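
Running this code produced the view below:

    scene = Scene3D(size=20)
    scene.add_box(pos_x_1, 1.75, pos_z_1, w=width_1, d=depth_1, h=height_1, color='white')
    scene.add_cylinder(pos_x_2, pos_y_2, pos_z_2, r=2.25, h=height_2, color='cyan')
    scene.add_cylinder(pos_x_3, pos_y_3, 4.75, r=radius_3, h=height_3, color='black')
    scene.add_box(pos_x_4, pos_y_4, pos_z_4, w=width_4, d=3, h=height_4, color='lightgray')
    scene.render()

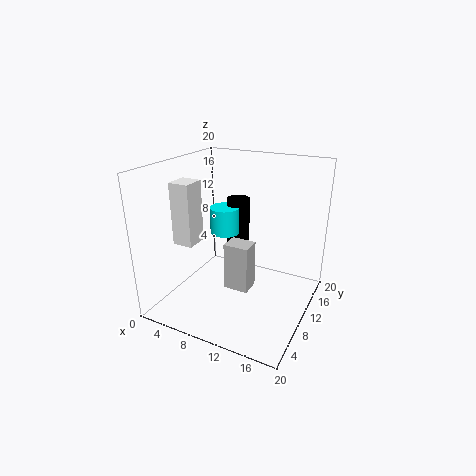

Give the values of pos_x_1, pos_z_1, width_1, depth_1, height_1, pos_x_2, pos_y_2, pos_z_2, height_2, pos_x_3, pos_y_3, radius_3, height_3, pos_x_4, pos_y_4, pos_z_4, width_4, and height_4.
pos_x_1 = 5.5; pos_z_1 = 11.75; width_1 = 2.5; depth_1 = 2.75; height_1 = 7.5; pos_x_2 = 6; pos_y_2 = 13.5; pos_z_2 = 8.75; height_2 = 4; pos_x_3 = 7.25; pos_y_3 = 15.5; radius_3 = 1.75; height_3 = 9; pos_x_4 = 7.5; pos_y_4 = 10.25; pos_z_4 = 1; width_4 = 3.75; height_4 = 7.25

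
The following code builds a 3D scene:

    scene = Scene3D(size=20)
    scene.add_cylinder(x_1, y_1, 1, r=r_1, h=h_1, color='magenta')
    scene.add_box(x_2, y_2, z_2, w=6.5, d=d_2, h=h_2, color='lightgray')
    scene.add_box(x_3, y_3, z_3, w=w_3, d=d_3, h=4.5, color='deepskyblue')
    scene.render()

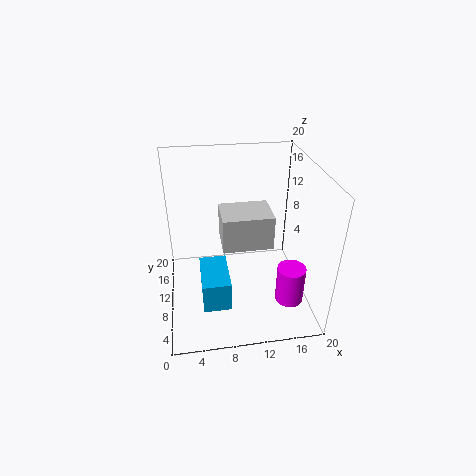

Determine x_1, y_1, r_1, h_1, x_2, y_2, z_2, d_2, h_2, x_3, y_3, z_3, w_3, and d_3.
x_1 = 17
y_1 = 6.5
r_1 = 2
h_1 = 5.5
x_2 = 7.5
y_2 = 6
z_2 = 10.5
d_2 = 5
h_2 = 4.5
x_3 = 4.5
y_3 = 6
z_3 = 0.5
w_3 = 4
d_3 = 7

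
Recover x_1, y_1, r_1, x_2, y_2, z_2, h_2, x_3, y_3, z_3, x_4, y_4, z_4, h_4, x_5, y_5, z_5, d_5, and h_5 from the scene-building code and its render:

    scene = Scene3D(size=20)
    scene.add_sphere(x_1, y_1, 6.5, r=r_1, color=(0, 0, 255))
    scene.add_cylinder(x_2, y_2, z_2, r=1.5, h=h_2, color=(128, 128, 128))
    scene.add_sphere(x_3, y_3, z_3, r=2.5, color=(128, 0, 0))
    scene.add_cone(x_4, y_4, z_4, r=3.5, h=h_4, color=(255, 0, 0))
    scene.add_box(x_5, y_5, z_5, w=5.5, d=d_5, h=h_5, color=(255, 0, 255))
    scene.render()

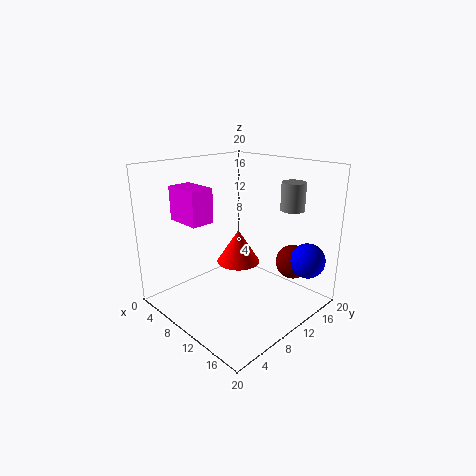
x_1 = 17
y_1 = 17
r_1 = 2.5
x_2 = 17
y_2 = 12.5
z_2 = 15
h_2 = 3.5
x_3 = 14.5
y_3 = 17
z_3 = 5.5
x_4 = 5
y_4 = 15
z_4 = 3
h_4 = 5.5
x_5 = 0.5
y_5 = 5.5
z_5 = 11.5
d_5 = 3.5
h_5 = 5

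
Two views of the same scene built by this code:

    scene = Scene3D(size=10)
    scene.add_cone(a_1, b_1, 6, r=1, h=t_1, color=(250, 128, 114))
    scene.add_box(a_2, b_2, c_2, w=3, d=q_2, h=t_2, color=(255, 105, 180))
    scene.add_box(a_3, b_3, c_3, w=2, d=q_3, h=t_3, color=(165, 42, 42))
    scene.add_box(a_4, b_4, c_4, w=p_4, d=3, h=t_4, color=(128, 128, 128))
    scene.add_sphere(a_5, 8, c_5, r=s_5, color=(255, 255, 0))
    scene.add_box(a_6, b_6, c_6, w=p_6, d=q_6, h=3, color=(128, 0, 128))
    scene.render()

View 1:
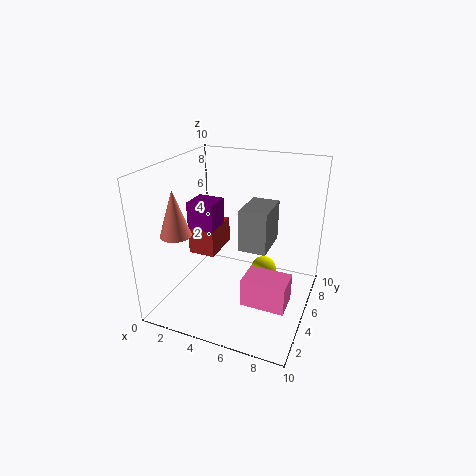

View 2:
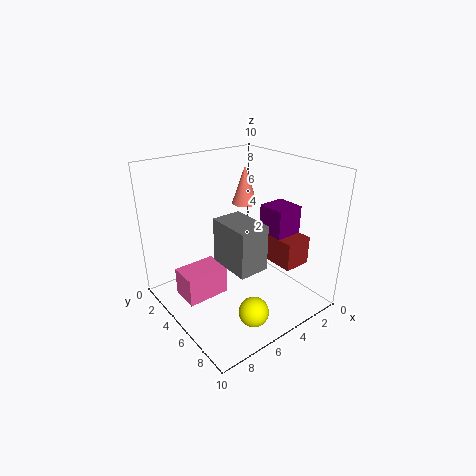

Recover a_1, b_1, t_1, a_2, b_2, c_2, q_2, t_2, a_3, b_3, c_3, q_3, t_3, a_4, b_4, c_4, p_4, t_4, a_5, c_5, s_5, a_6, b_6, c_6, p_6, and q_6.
a_1 = 2
b_1 = 2
t_1 = 3
a_2 = 6
b_2 = 3
c_2 = 1
q_2 = 2
t_2 = 2
a_3 = 1
b_3 = 5
c_3 = 3
q_3 = 3
t_3 = 2
a_4 = 5
b_4 = 5
c_4 = 4
p_4 = 2
t_4 = 3
a_5 = 6
c_5 = 1
s_5 = 1
a_6 = 1
b_6 = 5
c_6 = 4
p_6 = 2
q_6 = 2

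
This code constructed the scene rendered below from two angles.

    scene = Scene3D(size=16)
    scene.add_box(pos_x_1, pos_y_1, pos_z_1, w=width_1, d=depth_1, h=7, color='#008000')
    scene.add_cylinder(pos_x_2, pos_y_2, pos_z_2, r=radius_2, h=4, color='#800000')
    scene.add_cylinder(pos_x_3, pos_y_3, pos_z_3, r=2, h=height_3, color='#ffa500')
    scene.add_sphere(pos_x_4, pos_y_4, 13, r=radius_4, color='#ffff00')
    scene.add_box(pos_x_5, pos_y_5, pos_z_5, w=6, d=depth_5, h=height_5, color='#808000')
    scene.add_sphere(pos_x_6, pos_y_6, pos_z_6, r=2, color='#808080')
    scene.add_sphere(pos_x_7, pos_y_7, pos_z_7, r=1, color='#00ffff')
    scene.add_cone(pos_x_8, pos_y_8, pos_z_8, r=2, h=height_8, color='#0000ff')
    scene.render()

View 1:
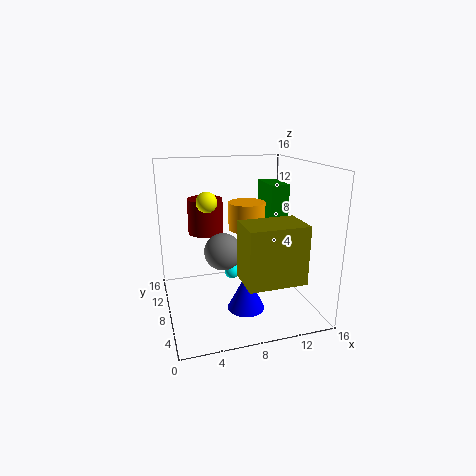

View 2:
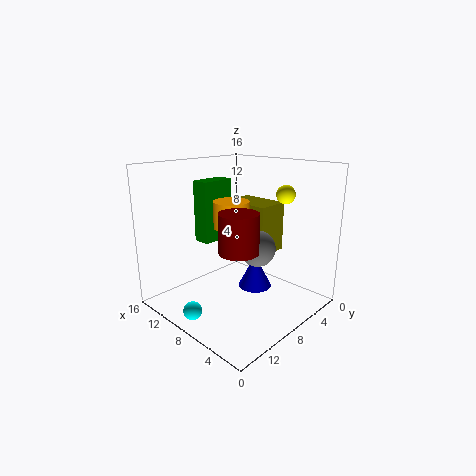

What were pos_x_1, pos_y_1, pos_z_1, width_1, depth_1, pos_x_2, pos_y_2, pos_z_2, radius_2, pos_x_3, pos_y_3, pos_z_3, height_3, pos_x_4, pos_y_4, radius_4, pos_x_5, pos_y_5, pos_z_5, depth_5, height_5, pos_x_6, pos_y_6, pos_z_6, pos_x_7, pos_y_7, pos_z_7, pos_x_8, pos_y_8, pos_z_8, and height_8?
pos_x_1 = 11; pos_y_1 = 6; pos_z_1 = 7; width_1 = 2; depth_1 = 4; pos_x_2 = 5; pos_y_2 = 11; pos_z_2 = 8; radius_2 = 2; pos_x_3 = 9; pos_y_3 = 8; pos_z_3 = 9; height_3 = 3; pos_x_4 = 4; pos_y_4 = 5; radius_4 = 1; pos_x_5 = 7; pos_y_5 = 1; pos_z_5 = 5; depth_5 = 4; height_5 = 6; pos_x_6 = 6; pos_y_6 = 7; pos_z_6 = 7; pos_x_7 = 9; pos_y_7 = 14; pos_z_7 = 1; pos_x_8 = 8; pos_y_8 = 5; pos_z_8 = 1; height_8 = 4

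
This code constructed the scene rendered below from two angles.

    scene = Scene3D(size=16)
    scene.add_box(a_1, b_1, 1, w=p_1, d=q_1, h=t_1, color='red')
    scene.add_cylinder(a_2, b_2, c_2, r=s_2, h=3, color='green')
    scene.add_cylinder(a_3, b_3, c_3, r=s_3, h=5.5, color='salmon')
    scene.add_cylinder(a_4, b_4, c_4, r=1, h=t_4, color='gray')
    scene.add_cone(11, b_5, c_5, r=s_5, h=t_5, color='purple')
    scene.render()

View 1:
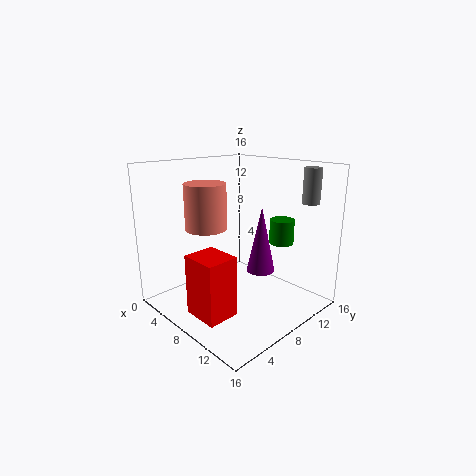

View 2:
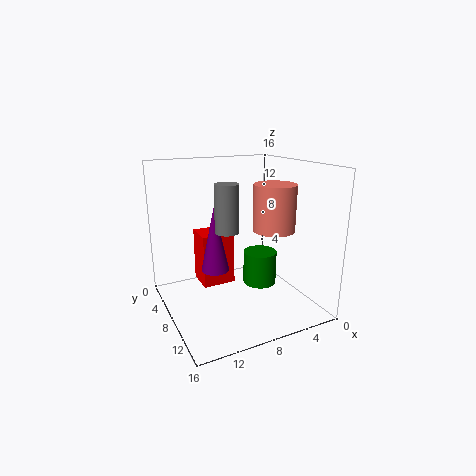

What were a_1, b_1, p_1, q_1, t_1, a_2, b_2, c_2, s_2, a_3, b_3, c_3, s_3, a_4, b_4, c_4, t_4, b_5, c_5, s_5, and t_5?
a_1 = 7
b_1 = 1.5
p_1 = 4
q_1 = 3.5
t_1 = 6.5
a_2 = 9
b_2 = 14.5
c_2 = 6
s_2 = 1.5
a_3 = 3
b_3 = 7.5
c_3 = 8
s_3 = 2.5
a_4 = 12.5
b_4 = 15
c_4 = 11.5
t_4 = 4
b_5 = 8.5
c_5 = 5
s_5 = 1.5
t_5 = 7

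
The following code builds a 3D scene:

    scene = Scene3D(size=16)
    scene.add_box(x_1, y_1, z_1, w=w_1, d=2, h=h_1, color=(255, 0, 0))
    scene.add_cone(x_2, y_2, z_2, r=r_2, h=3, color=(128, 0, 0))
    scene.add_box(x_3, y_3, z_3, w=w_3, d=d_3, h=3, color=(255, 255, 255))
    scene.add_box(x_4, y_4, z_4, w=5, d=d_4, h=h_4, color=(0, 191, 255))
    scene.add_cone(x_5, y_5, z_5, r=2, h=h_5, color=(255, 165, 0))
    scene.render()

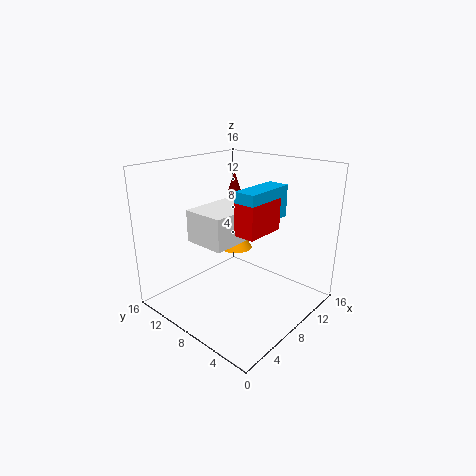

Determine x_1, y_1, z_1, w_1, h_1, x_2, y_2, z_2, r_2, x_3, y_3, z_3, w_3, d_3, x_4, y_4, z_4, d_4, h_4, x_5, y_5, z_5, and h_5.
x_1 = 3, y_1 = 2, z_1 = 11, w_1 = 4, h_1 = 3, x_2 = 13, y_2 = 13, z_2 = 11, r_2 = 1, x_3 = 1, y_3 = 4, z_3 = 10, w_3 = 5, d_3 = 4, x_4 = 3, y_4 = 2, z_4 = 12, d_4 = 2, h_4 = 3, x_5 = 11, y_5 = 11, z_5 = 5, h_5 = 3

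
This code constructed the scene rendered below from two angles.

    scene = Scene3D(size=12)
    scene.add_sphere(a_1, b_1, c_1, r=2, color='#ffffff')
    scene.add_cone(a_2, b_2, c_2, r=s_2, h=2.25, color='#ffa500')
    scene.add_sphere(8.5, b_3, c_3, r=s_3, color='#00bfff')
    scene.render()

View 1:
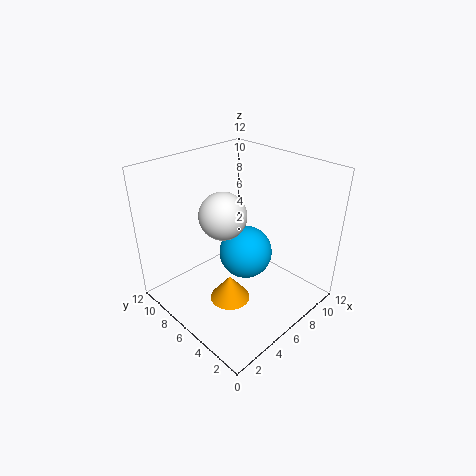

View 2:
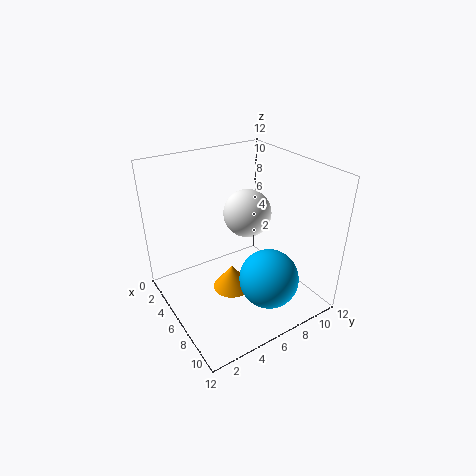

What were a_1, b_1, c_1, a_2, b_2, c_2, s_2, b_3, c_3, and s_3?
a_1 = 5.5, b_1 = 7.25, c_1 = 7.75, a_2 = 5, b_2 = 6, c_2 = 0.25, s_2 = 1.75, b_3 = 7.5, c_3 = 2.75, s_3 = 2.5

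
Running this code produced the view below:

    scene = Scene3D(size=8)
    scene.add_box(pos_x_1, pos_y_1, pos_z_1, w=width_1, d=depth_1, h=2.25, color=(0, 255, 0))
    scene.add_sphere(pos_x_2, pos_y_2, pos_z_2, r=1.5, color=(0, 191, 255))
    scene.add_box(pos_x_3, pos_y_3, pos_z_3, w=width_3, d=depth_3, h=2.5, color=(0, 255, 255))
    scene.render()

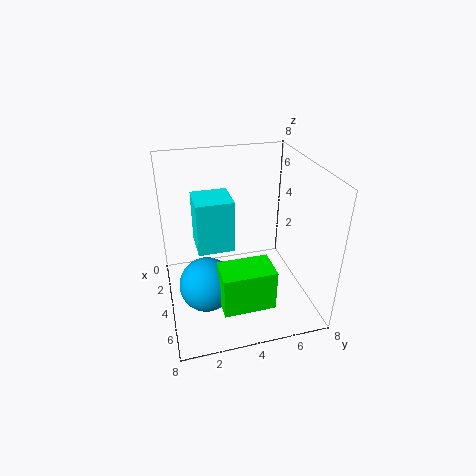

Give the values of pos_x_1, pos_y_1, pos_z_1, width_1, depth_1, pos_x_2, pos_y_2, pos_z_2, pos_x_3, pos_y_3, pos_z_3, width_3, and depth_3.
pos_x_1 = 5.25
pos_y_1 = 2.5
pos_z_1 = 1.25
width_1 = 1.75
depth_1 = 2.75
pos_x_2 = 4.75
pos_y_2 = 2
pos_z_2 = 1.75
pos_x_3 = 4.5
pos_y_3 = 1.5
pos_z_3 = 4.75
width_3 = 1.75
depth_3 = 1.75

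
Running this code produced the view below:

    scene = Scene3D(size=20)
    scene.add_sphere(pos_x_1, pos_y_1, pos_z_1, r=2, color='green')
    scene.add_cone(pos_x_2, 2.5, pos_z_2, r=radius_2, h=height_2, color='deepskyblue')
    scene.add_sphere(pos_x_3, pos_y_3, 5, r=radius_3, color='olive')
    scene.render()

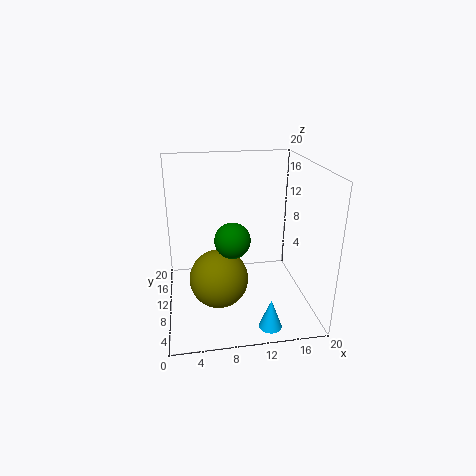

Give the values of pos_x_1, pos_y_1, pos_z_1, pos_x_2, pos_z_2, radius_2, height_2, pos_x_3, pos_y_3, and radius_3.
pos_x_1 = 8
pos_y_1 = 2
pos_z_1 = 13.5
pos_x_2 = 13
pos_z_2 = 0.5
radius_2 = 1.5
height_2 = 4
pos_x_3 = 7
pos_y_3 = 8
radius_3 = 4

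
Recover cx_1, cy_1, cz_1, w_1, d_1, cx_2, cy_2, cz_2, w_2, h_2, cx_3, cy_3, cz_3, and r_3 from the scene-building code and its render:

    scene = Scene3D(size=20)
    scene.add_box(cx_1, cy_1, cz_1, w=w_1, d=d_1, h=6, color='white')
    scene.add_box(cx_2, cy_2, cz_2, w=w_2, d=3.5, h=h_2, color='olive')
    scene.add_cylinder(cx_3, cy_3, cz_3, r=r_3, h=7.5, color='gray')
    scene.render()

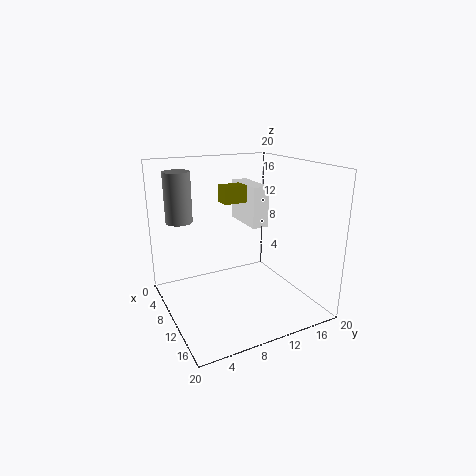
cx_1 = 2
cy_1 = 13
cz_1 = 10.5
w_1 = 7
d_1 = 2.5
cx_2 = 4.5
cy_2 = 9.5
cz_2 = 14
w_2 = 2.5
h_2 = 2.5
cx_3 = 2.5
cy_3 = 4
cz_3 = 11
r_3 = 2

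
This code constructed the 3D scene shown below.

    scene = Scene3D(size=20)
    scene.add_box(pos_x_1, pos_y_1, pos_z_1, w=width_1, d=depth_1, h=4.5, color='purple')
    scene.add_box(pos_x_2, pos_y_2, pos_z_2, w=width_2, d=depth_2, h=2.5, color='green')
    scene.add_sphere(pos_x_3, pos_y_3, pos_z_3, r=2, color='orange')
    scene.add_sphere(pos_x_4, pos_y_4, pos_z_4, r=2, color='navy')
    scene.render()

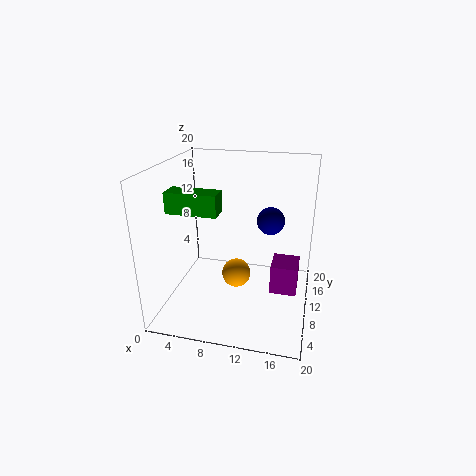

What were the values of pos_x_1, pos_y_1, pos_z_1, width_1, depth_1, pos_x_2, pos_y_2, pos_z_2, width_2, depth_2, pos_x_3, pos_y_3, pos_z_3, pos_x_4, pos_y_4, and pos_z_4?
pos_x_1 = 14.5
pos_y_1 = 11.5
pos_z_1 = 0.5
width_1 = 4
depth_1 = 4.5
pos_x_2 = 3.5
pos_y_2 = 2
pos_z_2 = 16
width_2 = 6
depth_2 = 2.5
pos_x_3 = 10
pos_y_3 = 9
pos_z_3 = 5
pos_x_4 = 14
pos_y_4 = 13.5
pos_z_4 = 11.5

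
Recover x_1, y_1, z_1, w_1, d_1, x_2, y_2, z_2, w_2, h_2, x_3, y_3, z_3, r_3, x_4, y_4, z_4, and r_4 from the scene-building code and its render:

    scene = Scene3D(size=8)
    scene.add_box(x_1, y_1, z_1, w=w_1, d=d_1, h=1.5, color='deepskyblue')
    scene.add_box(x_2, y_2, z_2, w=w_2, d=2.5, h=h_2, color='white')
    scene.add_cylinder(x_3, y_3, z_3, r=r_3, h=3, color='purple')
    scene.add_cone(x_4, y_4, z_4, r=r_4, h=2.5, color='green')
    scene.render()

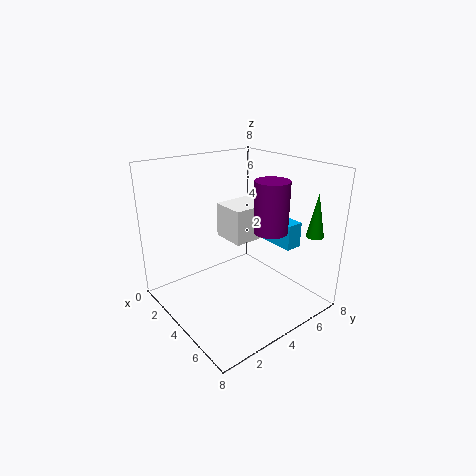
x_1 = 3; y_1 = 6.5; z_1 = 3; w_1 = 2.5; d_1 = 1; x_2 = 2; y_2 = 4; z_2 = 3.5; w_2 = 2; h_2 = 2; x_3 = 4.5; y_3 = 6; z_3 = 4; r_3 = 1; x_4 = 6.5; y_4 = 7.5; z_4 = 4; r_4 = 0.5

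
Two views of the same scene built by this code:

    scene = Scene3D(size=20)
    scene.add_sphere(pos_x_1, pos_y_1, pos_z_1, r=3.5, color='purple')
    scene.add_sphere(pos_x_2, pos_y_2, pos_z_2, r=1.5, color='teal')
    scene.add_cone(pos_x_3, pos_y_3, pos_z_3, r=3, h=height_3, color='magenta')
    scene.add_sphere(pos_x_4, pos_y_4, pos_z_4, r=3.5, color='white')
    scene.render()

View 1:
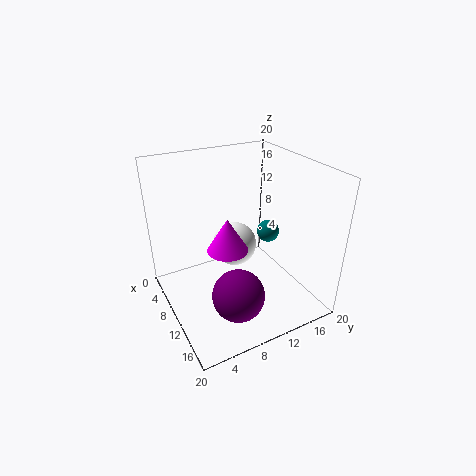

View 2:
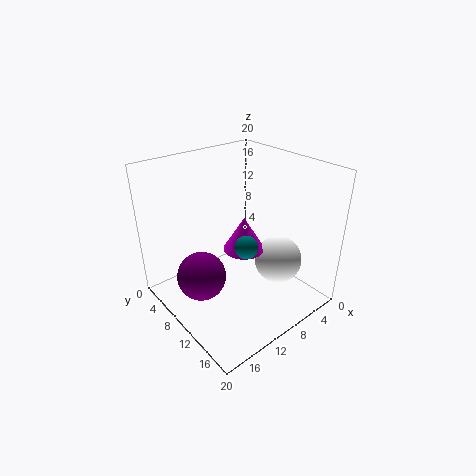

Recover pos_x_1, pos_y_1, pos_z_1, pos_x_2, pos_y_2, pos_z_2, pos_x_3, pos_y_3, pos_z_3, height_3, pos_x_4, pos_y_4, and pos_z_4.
pos_x_1 = 14.75
pos_y_1 = 7.5
pos_z_1 = 4.25
pos_x_2 = 11.75
pos_y_2 = 13.75
pos_z_2 = 11
pos_x_3 = 8.25
pos_y_3 = 9.25
pos_z_3 = 7.25
height_3 = 5
pos_x_4 = 4.25
pos_y_4 = 12.5
pos_z_4 = 5.25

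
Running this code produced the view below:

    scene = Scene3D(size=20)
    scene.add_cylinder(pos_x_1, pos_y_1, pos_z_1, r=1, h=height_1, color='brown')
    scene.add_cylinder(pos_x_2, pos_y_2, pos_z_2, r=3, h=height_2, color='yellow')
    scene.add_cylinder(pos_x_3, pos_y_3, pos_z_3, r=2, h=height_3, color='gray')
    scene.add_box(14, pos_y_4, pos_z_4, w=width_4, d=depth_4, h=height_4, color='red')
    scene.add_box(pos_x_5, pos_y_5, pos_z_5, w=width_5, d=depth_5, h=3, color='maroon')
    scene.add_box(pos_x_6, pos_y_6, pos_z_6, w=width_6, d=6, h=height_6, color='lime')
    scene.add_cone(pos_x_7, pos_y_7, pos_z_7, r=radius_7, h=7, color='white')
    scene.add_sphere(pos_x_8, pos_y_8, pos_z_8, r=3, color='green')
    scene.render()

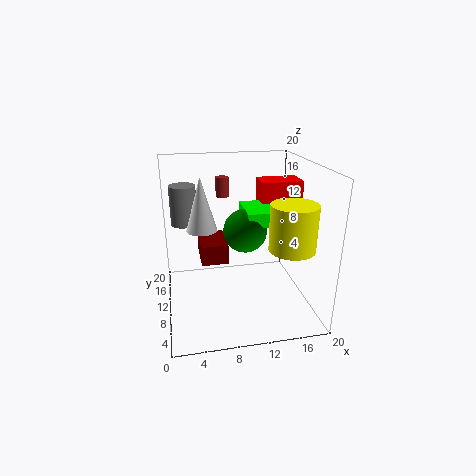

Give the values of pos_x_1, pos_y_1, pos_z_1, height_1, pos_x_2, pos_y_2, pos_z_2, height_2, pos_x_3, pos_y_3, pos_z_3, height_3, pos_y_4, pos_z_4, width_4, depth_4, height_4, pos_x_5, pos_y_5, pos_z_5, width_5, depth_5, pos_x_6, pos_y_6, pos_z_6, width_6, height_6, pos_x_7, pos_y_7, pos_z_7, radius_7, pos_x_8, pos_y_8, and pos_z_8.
pos_x_1 = 9
pos_y_1 = 17
pos_z_1 = 14
height_1 = 3
pos_x_2 = 16
pos_y_2 = 5
pos_z_2 = 10
height_2 = 6
pos_x_3 = 3
pos_y_3 = 17
pos_z_3 = 10
height_3 = 6
pos_y_4 = 12
pos_z_4 = 13
width_4 = 6
depth_4 = 4
height_4 = 4
pos_x_5 = 5
pos_y_5 = 12
pos_z_5 = 5
width_5 = 4
depth_5 = 6
pos_x_6 = 11
pos_y_6 = 8
pos_z_6 = 12
width_6 = 6
height_6 = 2
pos_x_7 = 5
pos_y_7 = 9
pos_z_7 = 12
radius_7 = 2
pos_x_8 = 11
pos_y_8 = 10
pos_z_8 = 11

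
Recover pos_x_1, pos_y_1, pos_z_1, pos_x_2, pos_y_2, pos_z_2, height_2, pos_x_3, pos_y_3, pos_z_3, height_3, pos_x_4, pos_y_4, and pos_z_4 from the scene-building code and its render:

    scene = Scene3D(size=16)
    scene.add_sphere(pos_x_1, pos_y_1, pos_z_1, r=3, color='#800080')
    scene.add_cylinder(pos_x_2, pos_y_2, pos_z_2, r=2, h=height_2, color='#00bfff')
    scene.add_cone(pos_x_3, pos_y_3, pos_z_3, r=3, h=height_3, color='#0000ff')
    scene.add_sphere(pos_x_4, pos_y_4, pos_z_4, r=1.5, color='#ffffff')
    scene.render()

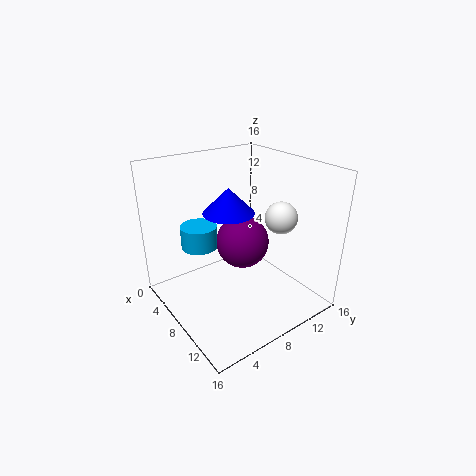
pos_x_1 = 7.5, pos_y_1 = 9, pos_z_1 = 7, pos_x_2 = 5.5, pos_y_2 = 4.5, pos_z_2 = 7, height_2 = 2.5, pos_x_3 = 5.5, pos_y_3 = 8.5, pos_z_3 = 10, height_3 = 3, pos_x_4 = 14, pos_y_4 = 8.5, pos_z_4 = 12.5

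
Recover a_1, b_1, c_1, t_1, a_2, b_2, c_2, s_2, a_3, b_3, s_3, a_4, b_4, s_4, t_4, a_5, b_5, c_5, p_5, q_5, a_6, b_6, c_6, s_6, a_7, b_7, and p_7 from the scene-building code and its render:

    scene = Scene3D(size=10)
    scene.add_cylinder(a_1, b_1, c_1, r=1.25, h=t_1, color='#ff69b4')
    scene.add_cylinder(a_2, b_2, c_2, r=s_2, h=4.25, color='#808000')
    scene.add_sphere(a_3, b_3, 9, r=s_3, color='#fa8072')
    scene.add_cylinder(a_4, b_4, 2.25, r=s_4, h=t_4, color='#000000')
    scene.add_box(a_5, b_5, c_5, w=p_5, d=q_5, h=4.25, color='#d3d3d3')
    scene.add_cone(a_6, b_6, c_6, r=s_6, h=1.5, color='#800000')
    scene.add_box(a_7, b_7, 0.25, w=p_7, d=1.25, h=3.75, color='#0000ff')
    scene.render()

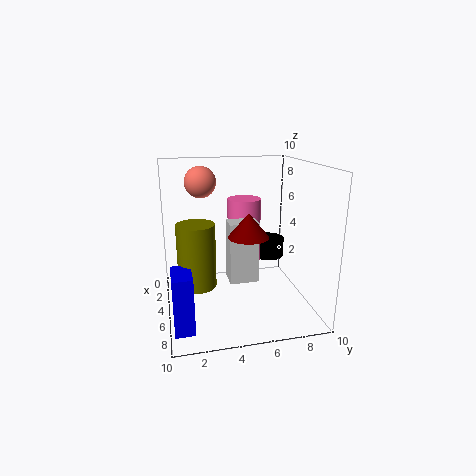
a_1 = 2.75; b_1 = 6; c_1 = 2.25; t_1 = 5; a_2 = 6; b_2 = 2; c_2 = 2.25; s_2 = 1.25; a_3 = 5.25; b_3 = 2.5; s_3 = 1; a_4 = 2; b_4 = 8.25; s_4 = 1.25; t_4 = 1.5; a_5 = 4.5; b_5 = 4.25; c_5 = 2; p_5 = 1.5; q_5 = 2; a_6 = 7.75; b_6 = 5; c_6 = 6; s_6 = 1.25; a_7 = 6.5; b_7 = 0.25; p_7 = 2.25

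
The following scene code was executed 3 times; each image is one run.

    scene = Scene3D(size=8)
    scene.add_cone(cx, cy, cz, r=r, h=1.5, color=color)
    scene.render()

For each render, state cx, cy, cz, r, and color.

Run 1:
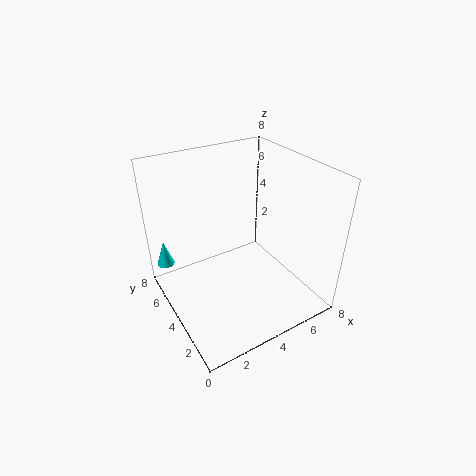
cx = 0.5, cy = 6.5, cz = 2, r = 0.5, color = 'cyan'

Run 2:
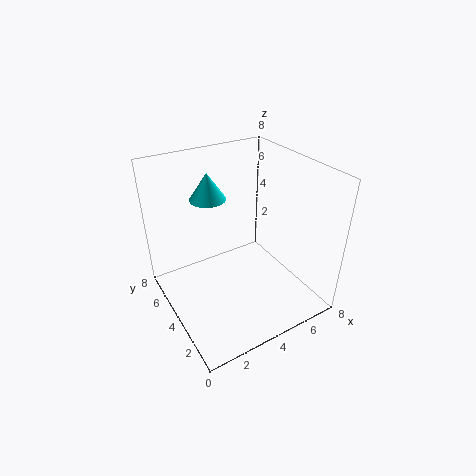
cx = 3, cy = 5.5, cz = 6, r = 1, color = 'cyan'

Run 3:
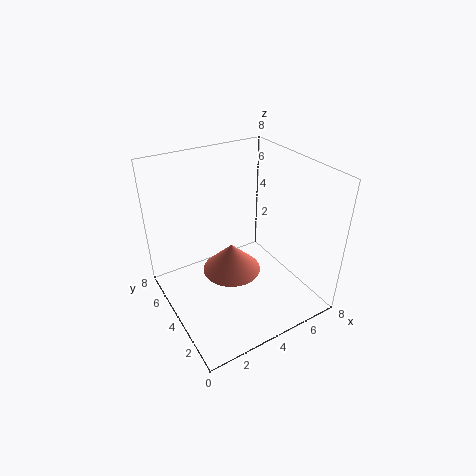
cx = 3, cy = 3, cz = 3, r = 1.5, color = 'salmon'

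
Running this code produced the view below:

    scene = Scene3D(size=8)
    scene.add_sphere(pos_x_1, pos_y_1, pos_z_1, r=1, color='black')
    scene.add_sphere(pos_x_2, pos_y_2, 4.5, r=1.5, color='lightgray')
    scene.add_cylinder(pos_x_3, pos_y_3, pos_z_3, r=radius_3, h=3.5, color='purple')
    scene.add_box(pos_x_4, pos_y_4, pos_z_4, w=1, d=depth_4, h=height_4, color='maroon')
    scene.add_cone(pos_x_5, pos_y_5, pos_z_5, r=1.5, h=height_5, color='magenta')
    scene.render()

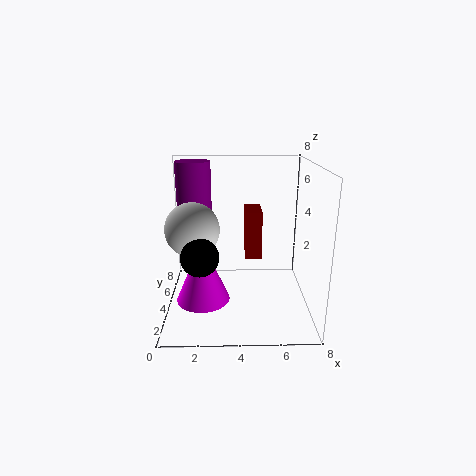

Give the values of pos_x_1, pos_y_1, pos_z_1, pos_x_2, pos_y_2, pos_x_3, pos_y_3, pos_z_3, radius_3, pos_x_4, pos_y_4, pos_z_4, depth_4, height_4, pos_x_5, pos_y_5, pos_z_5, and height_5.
pos_x_1 = 2; pos_y_1 = 2.5; pos_z_1 = 3.5; pos_x_2 = 1.5; pos_y_2 = 4; pos_x_3 = 1.5; pos_y_3 = 5.5; pos_z_3 = 4.5; radius_3 = 1; pos_x_4 = 4.5; pos_y_4 = 5.5; pos_z_4 = 2; depth_4 = 2; height_4 = 3; pos_x_5 = 2; pos_y_5 = 3.5; pos_z_5 = 0.5; height_5 = 3.5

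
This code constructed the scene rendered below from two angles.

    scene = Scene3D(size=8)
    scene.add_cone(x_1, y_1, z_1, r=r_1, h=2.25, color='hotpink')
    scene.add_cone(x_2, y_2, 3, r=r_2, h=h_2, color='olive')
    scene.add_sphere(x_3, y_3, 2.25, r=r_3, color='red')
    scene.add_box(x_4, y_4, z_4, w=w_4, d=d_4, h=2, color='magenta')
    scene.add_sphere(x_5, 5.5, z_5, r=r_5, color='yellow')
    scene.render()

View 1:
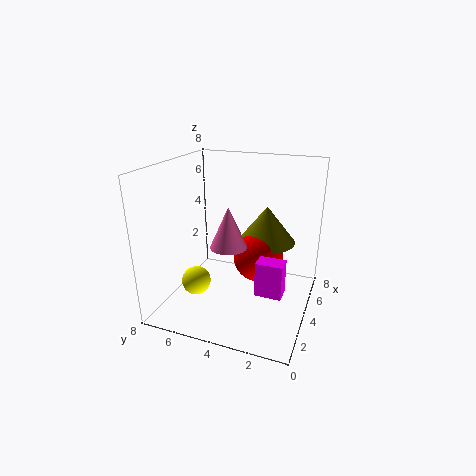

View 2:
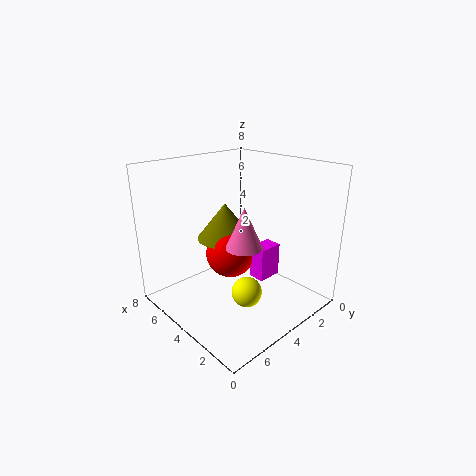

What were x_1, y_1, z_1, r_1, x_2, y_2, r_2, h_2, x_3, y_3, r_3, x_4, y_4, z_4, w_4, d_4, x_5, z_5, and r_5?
x_1 = 3.25, y_1 = 4.25, z_1 = 3.75, r_1 = 1, x_2 = 6.25, y_2 = 3, r_2 = 1.75, h_2 = 2.25, x_3 = 5.5, y_3 = 3.25, r_3 = 1.5, x_4 = 3.25, y_4 = 1.25, z_4 = 1, w_4 = 1, d_4 = 1.5, x_5 = 1.75, z_5 = 2.25, r_5 = 0.75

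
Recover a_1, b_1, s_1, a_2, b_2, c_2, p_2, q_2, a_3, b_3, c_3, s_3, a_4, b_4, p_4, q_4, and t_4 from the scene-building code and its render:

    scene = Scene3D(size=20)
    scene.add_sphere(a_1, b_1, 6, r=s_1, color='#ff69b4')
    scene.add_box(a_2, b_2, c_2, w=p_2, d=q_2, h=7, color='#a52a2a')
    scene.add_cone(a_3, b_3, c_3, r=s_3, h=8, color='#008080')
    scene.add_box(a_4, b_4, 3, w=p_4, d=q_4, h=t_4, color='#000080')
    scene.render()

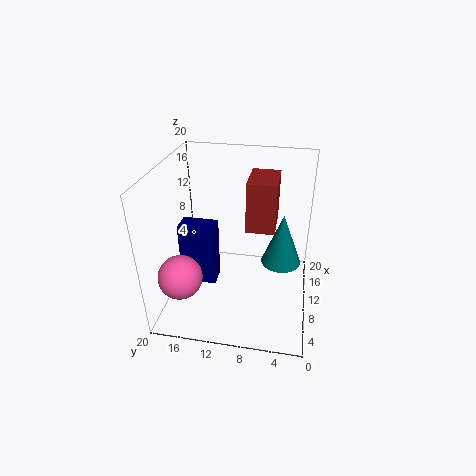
a_1 = 5, b_1 = 17, s_1 = 3, a_2 = 10, b_2 = 5, c_2 = 11, p_2 = 6, q_2 = 4, a_3 = 14, b_3 = 4, c_3 = 4, s_3 = 3, a_4 = 8, b_4 = 13, p_4 = 3, q_4 = 5, t_4 = 9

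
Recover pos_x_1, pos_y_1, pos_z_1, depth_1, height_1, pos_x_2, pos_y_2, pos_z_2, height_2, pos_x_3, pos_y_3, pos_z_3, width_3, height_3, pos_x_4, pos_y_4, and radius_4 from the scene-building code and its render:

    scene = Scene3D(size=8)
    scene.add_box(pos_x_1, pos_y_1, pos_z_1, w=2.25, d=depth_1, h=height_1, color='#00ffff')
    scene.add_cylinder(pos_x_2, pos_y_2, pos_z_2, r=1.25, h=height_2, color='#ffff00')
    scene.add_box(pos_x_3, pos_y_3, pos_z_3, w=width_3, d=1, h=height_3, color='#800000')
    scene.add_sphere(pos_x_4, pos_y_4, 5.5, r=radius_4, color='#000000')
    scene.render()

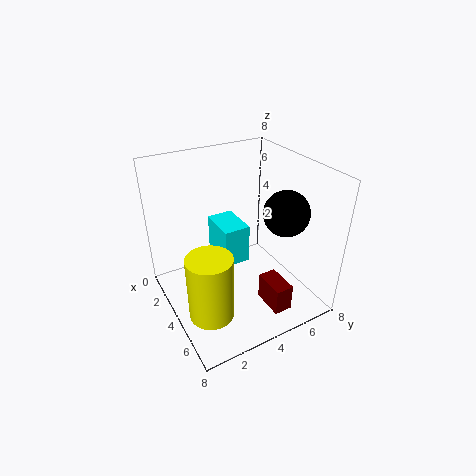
pos_x_1 = 1.75, pos_y_1 = 3.25, pos_z_1 = 2.25, depth_1 = 1.5, height_1 = 2.25, pos_x_2 = 5, pos_y_2 = 1.75, pos_z_2 = 0.25, height_2 = 3.75, pos_x_3 = 5.5, pos_y_3 = 4.5, pos_z_3 = 0.75, width_3 = 1.75, height_3 = 1.5, pos_x_4 = 5.25, pos_y_4 = 6.25, radius_4 = 1.25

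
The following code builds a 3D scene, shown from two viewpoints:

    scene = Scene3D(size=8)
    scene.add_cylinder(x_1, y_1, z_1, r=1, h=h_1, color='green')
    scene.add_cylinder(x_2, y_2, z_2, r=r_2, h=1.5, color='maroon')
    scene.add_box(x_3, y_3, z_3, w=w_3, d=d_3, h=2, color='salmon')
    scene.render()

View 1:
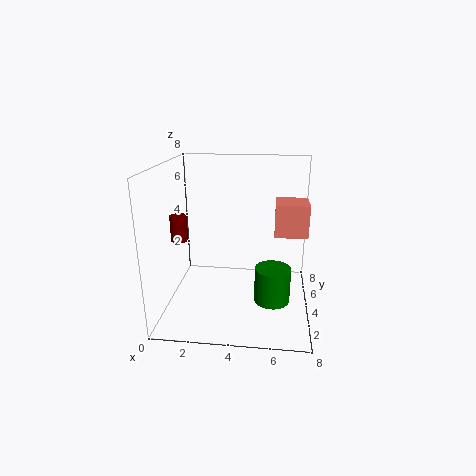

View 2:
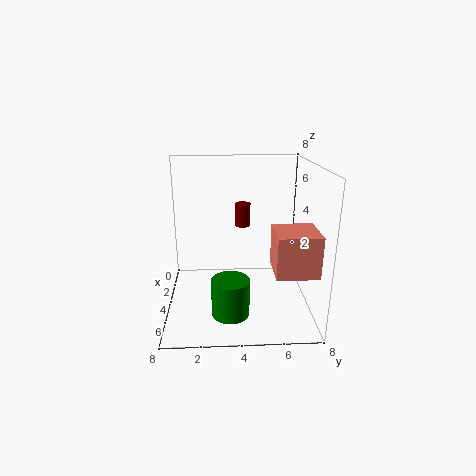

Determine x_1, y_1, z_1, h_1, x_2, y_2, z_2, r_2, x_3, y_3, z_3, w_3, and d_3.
x_1 = 6
y_1 = 3.5
z_1 = 0.5
h_1 = 2
x_2 = 0.5
y_2 = 4.5
z_2 = 3.5
r_2 = 0.5
x_3 = 6
y_3 = 5.5
z_3 = 3.5
w_3 = 2
d_3 = 2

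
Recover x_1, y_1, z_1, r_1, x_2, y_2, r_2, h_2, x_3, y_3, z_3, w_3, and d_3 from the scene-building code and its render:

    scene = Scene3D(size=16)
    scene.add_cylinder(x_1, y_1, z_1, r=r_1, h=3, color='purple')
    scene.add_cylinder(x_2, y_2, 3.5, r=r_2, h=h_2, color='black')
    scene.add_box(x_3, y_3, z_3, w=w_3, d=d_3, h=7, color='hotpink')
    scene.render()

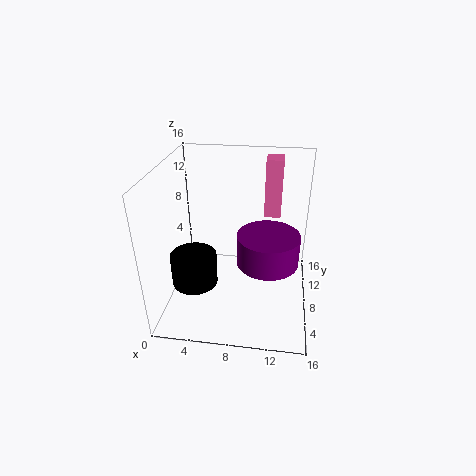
x_1 = 11.5
y_1 = 4
z_1 = 8
r_1 = 3
x_2 = 3.5
y_2 = 5.5
r_2 = 2.5
h_2 = 3.5
x_3 = 10.5
y_3 = 12.5
z_3 = 8.5
w_3 = 2
d_3 = 2.5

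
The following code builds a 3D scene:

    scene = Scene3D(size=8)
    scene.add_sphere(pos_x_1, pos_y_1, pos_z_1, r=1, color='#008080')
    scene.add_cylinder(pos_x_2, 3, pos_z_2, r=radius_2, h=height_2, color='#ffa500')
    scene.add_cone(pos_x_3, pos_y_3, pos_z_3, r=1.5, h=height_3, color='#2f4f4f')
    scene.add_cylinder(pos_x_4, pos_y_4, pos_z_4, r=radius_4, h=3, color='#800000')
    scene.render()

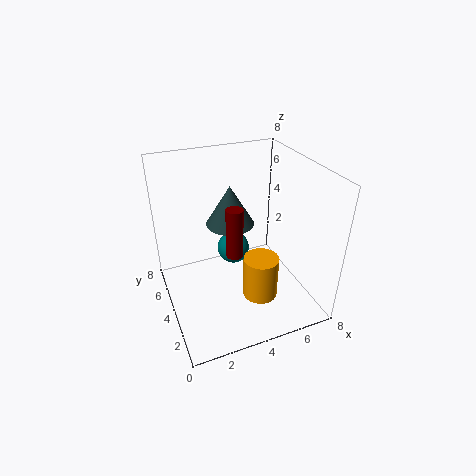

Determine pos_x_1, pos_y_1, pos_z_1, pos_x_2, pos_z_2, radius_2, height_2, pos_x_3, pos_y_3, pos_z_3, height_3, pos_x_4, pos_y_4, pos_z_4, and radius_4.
pos_x_1 = 4.5
pos_y_1 = 6
pos_z_1 = 2
pos_x_2 = 5
pos_z_2 = 0.5
radius_2 = 1
height_2 = 2.5
pos_x_3 = 4.5
pos_y_3 = 6.5
pos_z_3 = 3.5
height_3 = 2.5
pos_x_4 = 4
pos_y_4 = 4.5
pos_z_4 = 2.5
radius_4 = 0.5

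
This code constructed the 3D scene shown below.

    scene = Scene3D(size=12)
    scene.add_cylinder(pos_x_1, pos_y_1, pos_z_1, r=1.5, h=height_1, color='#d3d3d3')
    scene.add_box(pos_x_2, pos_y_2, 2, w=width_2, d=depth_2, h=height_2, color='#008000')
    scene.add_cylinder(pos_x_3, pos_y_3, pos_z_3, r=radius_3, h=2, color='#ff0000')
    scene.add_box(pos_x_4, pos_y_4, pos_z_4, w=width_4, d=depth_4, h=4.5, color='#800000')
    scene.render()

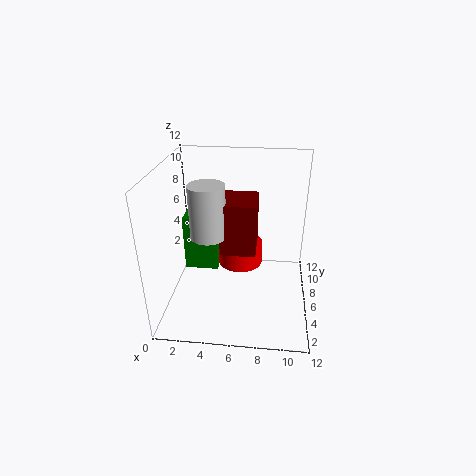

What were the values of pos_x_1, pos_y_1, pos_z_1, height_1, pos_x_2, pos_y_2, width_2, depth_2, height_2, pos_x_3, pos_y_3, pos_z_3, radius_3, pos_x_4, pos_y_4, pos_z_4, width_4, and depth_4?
pos_x_1 = 3.5; pos_y_1 = 6; pos_z_1 = 6; height_1 = 4.5; pos_x_2 = 1; pos_y_2 = 7; width_2 = 3; depth_2 = 2; height_2 = 5; pos_x_3 = 6; pos_y_3 = 8; pos_z_3 = 2.5; radius_3 = 2; pos_x_4 = 4.5; pos_y_4 = 5.5; pos_z_4 = 4.5; width_4 = 3; depth_4 = 3.5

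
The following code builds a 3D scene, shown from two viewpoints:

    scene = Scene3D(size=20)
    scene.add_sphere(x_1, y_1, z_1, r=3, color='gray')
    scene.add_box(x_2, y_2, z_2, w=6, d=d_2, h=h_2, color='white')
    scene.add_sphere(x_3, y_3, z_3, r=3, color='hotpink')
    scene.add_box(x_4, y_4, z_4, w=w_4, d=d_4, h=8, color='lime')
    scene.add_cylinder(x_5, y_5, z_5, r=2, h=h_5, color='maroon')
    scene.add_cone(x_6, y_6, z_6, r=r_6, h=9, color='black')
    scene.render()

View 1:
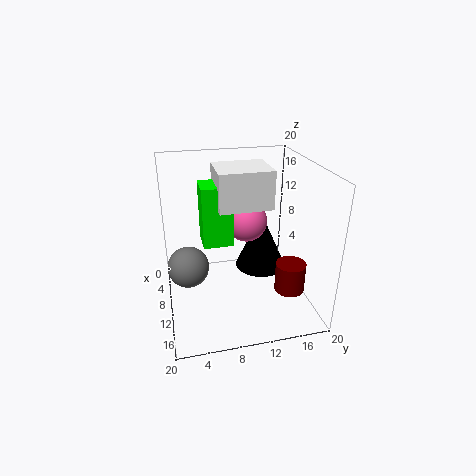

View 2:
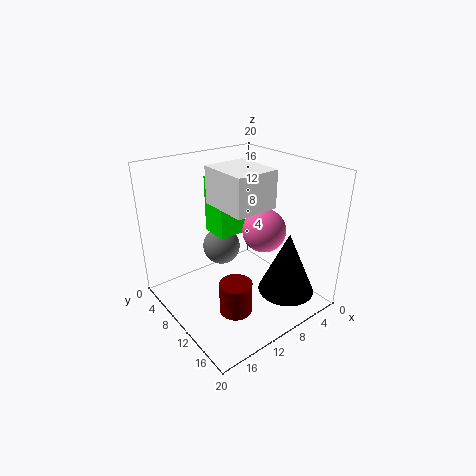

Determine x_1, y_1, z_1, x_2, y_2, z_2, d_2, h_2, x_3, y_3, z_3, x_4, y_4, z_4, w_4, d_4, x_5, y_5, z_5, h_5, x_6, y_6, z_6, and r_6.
x_1 = 8; y_1 = 3; z_1 = 5; x_2 = 7; y_2 = 7; z_2 = 15; d_2 = 7; h_2 = 5; x_3 = 7; y_3 = 12; z_3 = 11; x_4 = 8; y_4 = 5; z_4 = 10; w_4 = 4; d_4 = 4; x_5 = 15; y_5 = 16; z_5 = 4; h_5 = 4; x_6 = 5; y_6 = 15; z_6 = 2; r_6 = 4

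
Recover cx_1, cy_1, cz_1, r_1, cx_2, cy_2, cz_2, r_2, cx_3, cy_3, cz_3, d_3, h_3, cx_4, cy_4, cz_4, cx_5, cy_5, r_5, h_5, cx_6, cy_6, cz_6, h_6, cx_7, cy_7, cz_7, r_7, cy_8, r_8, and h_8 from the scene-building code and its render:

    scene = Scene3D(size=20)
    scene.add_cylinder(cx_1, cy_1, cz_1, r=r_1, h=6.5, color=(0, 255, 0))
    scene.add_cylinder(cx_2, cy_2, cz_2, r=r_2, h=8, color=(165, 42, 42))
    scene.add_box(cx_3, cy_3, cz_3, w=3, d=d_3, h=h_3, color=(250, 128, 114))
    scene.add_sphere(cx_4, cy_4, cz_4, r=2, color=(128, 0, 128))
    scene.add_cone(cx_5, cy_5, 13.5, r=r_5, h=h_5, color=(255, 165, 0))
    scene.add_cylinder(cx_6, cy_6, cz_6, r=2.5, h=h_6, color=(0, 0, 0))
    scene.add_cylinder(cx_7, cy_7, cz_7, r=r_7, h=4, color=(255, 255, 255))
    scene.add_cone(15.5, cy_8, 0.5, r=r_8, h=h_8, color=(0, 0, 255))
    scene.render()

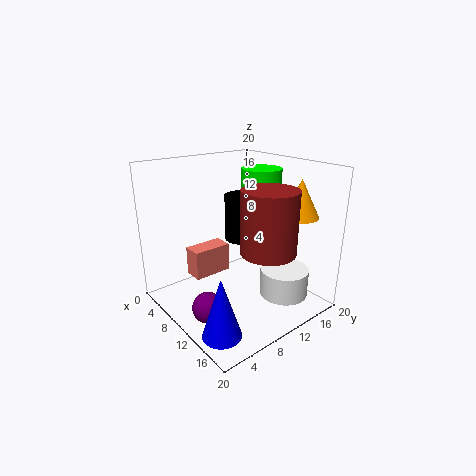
cx_1 = 7.5
cy_1 = 16.5
cz_1 = 12
r_1 = 3
cx_2 = 16
cy_2 = 10
cz_2 = 10
r_2 = 3.5
cx_3 = 1.5
cy_3 = 6.5
cz_3 = 2
d_3 = 6
h_3 = 4.5
cx_4 = 12.5
cy_4 = 3
cz_4 = 3
cx_5 = 16
cy_5 = 15.5
r_5 = 2.5
h_5 = 5
cx_6 = 8.5
cy_6 = 12
cz_6 = 9
h_6 = 6.5
cx_7 = 14
cy_7 = 15.5
cz_7 = 1
r_7 = 3.5
cy_8 = 3
r_8 = 2.5
h_8 = 8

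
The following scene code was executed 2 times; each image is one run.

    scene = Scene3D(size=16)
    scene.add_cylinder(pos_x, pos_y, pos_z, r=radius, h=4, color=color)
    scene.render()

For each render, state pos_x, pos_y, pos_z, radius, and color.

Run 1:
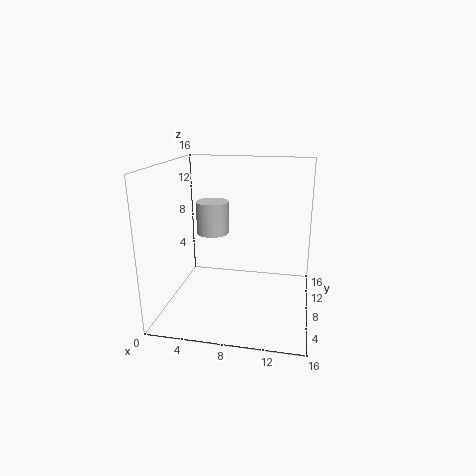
pos_x = 4
pos_y = 12
pos_z = 7
radius = 2
color = 'lightgray'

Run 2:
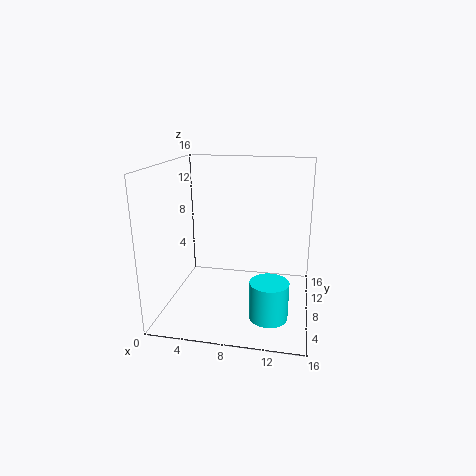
pos_x = 12
pos_y = 4
pos_z = 1
radius = 2
color = 'cyan'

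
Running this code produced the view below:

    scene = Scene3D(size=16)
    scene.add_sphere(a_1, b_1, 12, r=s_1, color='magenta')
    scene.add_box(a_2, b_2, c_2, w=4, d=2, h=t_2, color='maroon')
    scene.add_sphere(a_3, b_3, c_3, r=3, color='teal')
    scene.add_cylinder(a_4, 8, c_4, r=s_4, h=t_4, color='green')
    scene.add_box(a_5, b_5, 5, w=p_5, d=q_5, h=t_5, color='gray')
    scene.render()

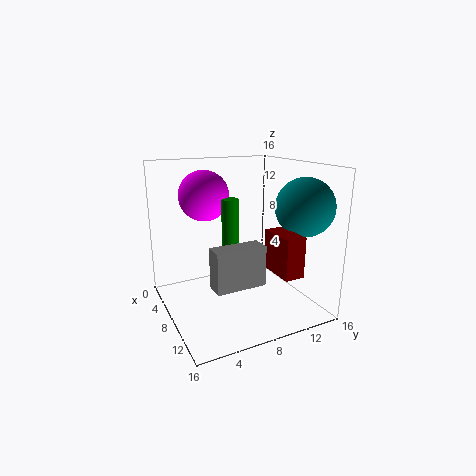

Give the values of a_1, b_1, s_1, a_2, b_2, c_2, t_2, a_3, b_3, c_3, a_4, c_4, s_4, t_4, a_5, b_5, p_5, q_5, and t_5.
a_1 = 3, b_1 = 6, s_1 = 3, a_2 = 12, b_2 = 9, c_2 = 6, t_2 = 4, a_3 = 13, b_3 = 13, c_3 = 12, a_4 = 6, c_4 = 5, s_4 = 1, t_4 = 7, a_5 = 12, b_5 = 3, p_5 = 2, q_5 = 5, t_5 = 4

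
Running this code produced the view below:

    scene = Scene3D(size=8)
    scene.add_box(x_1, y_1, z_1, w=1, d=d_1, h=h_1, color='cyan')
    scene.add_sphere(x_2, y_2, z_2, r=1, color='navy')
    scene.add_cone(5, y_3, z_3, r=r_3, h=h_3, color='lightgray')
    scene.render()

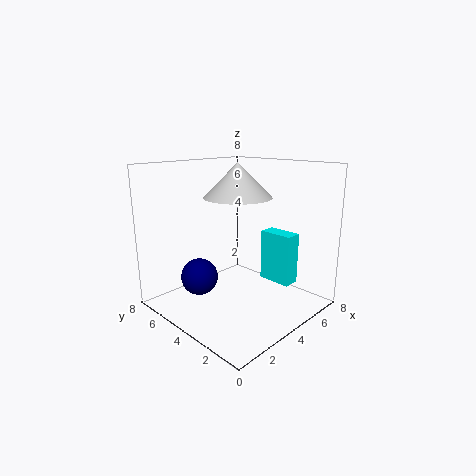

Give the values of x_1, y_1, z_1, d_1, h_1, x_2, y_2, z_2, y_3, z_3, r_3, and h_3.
x_1 = 6
y_1 = 2
z_1 = 1
d_1 = 2
h_1 = 3
x_2 = 2
y_2 = 5
z_2 = 2
y_3 = 5
z_3 = 6
r_3 = 2
h_3 = 2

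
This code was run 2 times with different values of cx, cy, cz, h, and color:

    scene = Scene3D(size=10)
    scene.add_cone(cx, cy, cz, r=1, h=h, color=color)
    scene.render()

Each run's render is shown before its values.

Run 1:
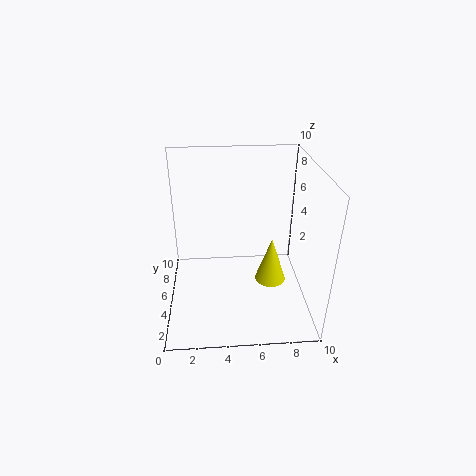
cx = 7; cy = 3; cz = 3; h = 3; color = 'yellow'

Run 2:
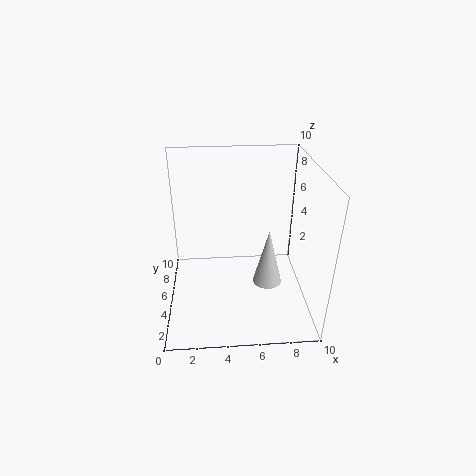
cx = 7; cy = 4; cz = 2; h = 4; color = 'white'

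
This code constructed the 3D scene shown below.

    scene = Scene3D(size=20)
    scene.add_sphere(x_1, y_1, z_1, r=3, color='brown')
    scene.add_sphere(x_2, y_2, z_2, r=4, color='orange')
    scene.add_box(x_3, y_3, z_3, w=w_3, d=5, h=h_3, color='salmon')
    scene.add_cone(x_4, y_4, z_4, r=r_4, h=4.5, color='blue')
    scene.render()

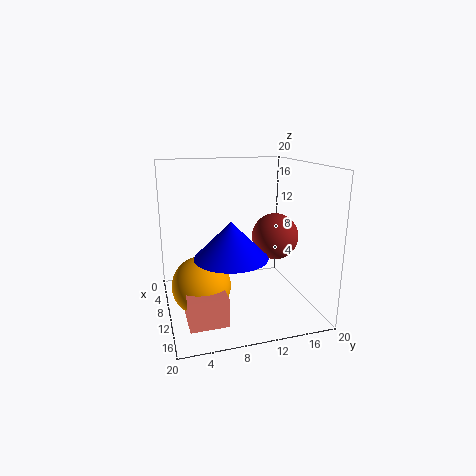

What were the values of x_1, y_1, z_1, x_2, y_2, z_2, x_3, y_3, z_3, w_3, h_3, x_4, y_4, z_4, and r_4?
x_1 = 13.5, y_1 = 14, z_1 = 11, x_2 = 11, y_2 = 4.5, z_2 = 4, x_3 = 11.5, y_3 = 2, z_3 = 0.5, w_3 = 5, h_3 = 4, x_4 = 15.5, y_4 = 7.5, z_4 = 9.5, r_4 = 4.5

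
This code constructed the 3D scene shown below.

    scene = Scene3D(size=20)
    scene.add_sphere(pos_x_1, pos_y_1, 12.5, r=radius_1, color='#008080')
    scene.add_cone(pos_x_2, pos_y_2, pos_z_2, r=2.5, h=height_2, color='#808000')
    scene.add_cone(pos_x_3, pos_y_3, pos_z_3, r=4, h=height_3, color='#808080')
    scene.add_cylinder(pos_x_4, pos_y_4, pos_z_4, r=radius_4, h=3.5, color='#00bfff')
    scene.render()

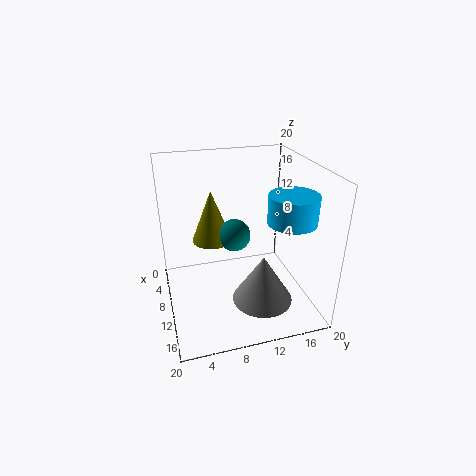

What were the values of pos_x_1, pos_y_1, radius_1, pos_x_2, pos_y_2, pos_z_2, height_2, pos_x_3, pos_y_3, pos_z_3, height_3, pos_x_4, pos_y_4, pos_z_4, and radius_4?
pos_x_1 = 13.5, pos_y_1 = 8.5, radius_1 = 2, pos_x_2 = 12, pos_y_2 = 6, pos_z_2 = 11.5, height_2 = 6.5, pos_x_3 = 15, pos_y_3 = 12, pos_z_3 = 3, height_3 = 6.5, pos_x_4 = 16, pos_y_4 = 15, pos_z_4 = 14.5, radius_4 = 3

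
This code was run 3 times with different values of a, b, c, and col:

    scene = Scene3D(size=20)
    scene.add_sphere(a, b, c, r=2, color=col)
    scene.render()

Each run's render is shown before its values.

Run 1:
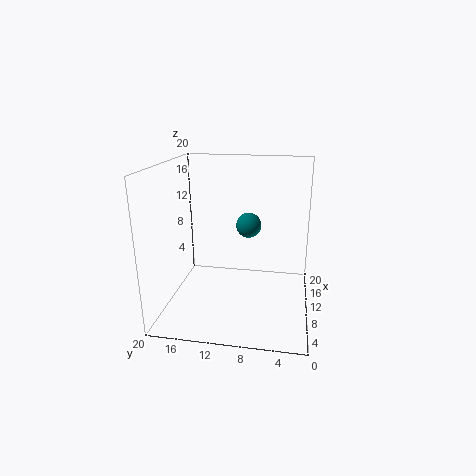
a = 17
b = 9.5
c = 9.5
col = 'teal'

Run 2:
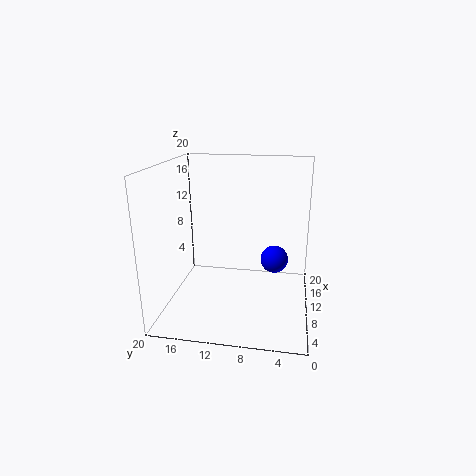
a = 12.5
b = 5
c = 6
col = 'blue'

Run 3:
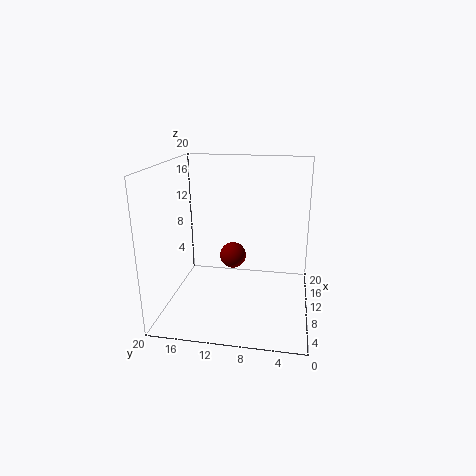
a = 14
b = 11.5
c = 5.5
col = 'maroon'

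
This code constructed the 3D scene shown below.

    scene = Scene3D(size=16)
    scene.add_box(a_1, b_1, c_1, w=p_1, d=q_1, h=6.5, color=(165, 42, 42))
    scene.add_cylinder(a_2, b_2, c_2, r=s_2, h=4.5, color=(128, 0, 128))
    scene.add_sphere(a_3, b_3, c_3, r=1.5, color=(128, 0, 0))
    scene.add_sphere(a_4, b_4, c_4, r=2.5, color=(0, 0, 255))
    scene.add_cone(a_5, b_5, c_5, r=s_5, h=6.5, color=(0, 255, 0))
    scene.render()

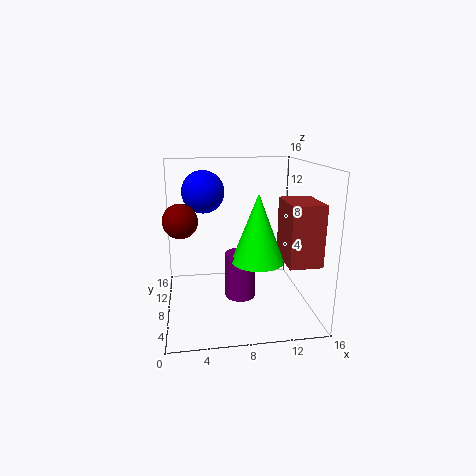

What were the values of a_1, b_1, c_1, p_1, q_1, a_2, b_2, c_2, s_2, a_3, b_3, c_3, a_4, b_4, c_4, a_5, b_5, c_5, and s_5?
a_1 = 12.5
b_1 = 3
c_1 = 6
p_1 = 3.5
q_1 = 5
a_2 = 7.5
b_2 = 3.5
c_2 = 3.5
s_2 = 1.5
a_3 = 2
b_3 = 1.5
c_3 = 12
a_4 = 4.5
b_4 = 12
c_4 = 12.5
a_5 = 9
b_5 = 2.5
c_5 = 7.5
s_5 = 2.5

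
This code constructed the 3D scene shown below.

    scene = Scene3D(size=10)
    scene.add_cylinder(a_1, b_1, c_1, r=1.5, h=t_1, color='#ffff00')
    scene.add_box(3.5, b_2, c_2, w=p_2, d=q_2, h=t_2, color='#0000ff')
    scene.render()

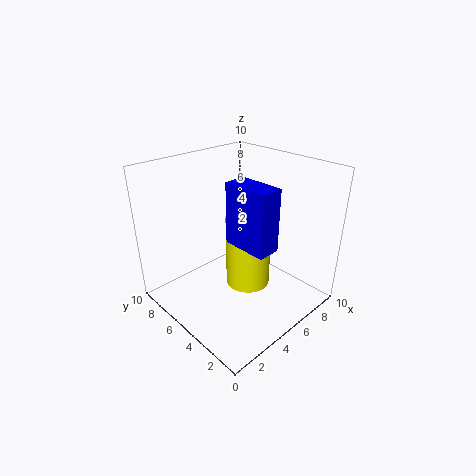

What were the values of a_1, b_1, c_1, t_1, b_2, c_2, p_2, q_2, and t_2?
a_1 = 5; b_1 = 4; c_1 = 2; t_1 = 5; b_2 = 1.5; c_2 = 5.5; p_2 = 1.5; q_2 = 3; t_2 = 4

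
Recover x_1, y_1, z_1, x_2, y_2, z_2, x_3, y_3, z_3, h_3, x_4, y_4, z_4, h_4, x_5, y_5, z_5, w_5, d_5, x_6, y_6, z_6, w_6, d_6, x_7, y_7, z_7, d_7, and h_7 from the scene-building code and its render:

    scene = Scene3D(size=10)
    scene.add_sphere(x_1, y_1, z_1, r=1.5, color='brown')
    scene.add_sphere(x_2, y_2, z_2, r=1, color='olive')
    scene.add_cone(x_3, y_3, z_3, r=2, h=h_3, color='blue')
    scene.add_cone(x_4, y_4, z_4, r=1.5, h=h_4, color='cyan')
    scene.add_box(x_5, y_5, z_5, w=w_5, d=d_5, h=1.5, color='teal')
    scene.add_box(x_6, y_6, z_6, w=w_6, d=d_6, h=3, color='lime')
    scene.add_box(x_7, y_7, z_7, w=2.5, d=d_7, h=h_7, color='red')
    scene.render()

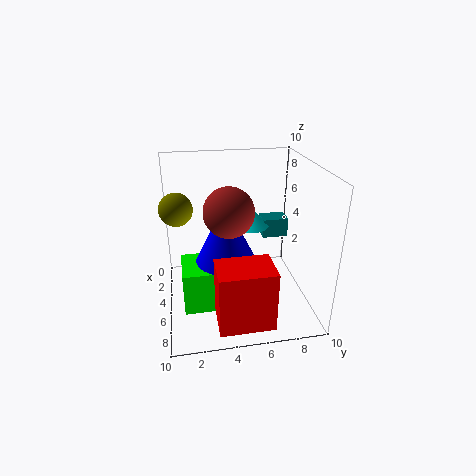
x_1 = 7.5
y_1 = 4
z_1 = 8
x_2 = 6.5
y_2 = 1
z_2 = 8
x_3 = 6
y_3 = 4
z_3 = 4
h_3 = 4
x_4 = 2
y_4 = 6.5
z_4 = 4.5
h_4 = 1.5
x_5 = 1
y_5 = 7.5
z_5 = 3.5
w_5 = 1.5
d_5 = 2
x_6 = 4
y_6 = 1
z_6 = 0.5
w_6 = 3
d_6 = 3.5
x_7 = 7.5
y_7 = 3
z_7 = 1
d_7 = 3.5
h_7 = 4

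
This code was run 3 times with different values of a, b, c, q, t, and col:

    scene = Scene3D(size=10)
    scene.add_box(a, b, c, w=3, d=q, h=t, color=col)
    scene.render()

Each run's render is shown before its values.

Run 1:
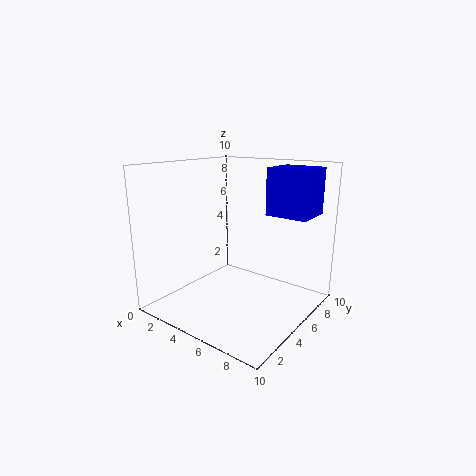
a = 6.25; b = 6.5; c = 6.5; q = 2.75; t = 3.25; col = 'blue'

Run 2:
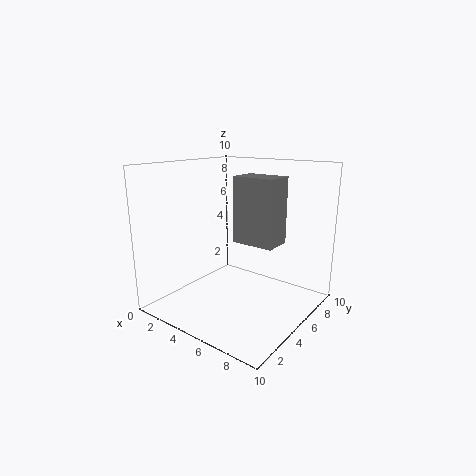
a = 4.75; b = 4.75; c = 4.75; q = 2; t = 4.5; col = 'gray'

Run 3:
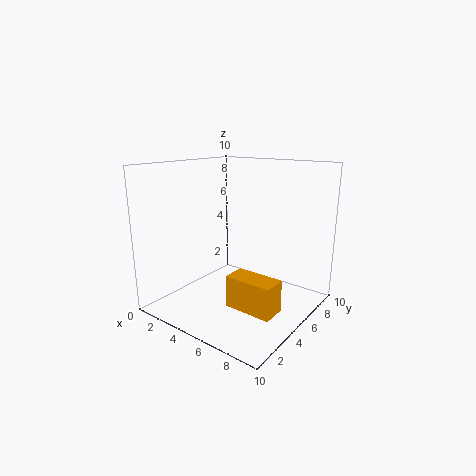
a = 6.5; b = 1.75; c = 1.75; q = 1.5; t = 2; col = 'orange'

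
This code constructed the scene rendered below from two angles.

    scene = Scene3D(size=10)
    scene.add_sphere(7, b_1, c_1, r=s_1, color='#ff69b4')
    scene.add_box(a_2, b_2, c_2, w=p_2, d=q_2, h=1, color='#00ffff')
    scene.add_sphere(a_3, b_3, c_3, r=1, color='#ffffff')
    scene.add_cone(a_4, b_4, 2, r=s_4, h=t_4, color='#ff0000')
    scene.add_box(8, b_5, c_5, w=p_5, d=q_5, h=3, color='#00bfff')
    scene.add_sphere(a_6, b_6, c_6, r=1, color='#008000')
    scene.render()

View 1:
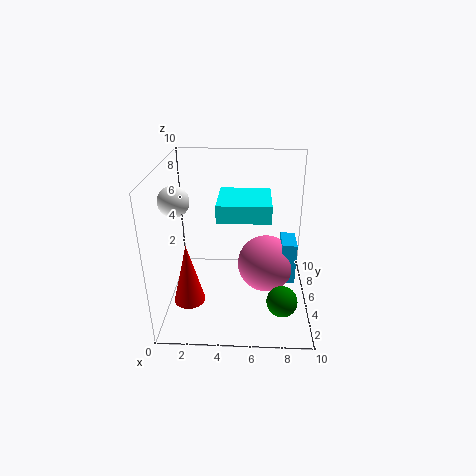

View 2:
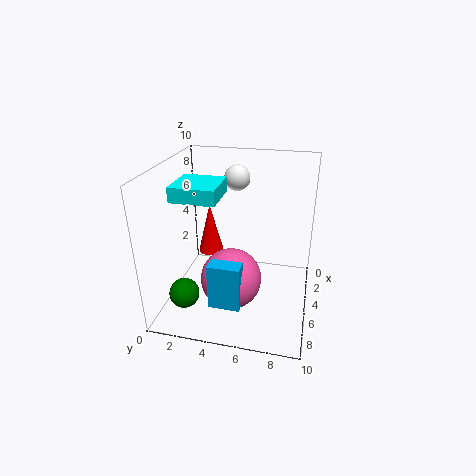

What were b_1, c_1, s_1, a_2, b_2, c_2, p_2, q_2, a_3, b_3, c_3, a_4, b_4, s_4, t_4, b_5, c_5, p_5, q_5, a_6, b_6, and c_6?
b_1 = 5, c_1 = 3, s_1 = 2, a_2 = 4, b_2 = 1, c_2 = 8, p_2 = 3, q_2 = 3, a_3 = 1, b_3 = 4, c_3 = 8, a_4 = 2, b_4 = 2, s_4 = 1, t_4 = 4, b_5 = 4, c_5 = 2, p_5 = 1, q_5 = 2, a_6 = 8, b_6 = 2, c_6 = 2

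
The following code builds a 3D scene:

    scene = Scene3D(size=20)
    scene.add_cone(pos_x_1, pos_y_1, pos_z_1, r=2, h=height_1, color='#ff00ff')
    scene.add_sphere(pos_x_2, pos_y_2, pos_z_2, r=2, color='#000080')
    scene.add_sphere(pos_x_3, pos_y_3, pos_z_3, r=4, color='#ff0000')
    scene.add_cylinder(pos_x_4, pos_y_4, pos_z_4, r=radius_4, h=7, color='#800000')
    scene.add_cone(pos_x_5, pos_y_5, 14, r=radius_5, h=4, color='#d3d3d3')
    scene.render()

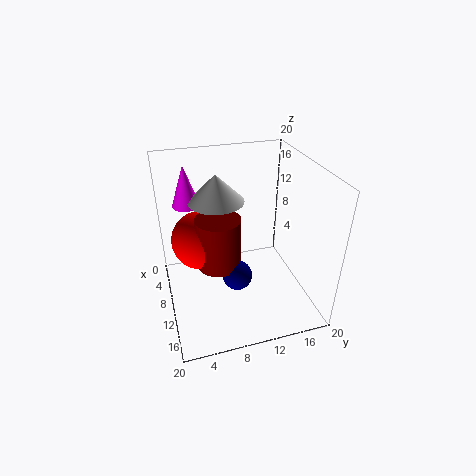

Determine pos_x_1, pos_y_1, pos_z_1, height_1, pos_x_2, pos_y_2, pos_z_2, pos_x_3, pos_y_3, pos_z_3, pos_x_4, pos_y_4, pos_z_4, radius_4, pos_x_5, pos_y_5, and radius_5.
pos_x_1 = 4, pos_y_1 = 4, pos_z_1 = 13, height_1 = 6, pos_x_2 = 13, pos_y_2 = 9, pos_z_2 = 6, pos_x_3 = 9, pos_y_3 = 5, pos_z_3 = 10, pos_x_4 = 11, pos_y_4 = 7, pos_z_4 = 7, radius_4 = 3, pos_x_5 = 6, pos_y_5 = 8, radius_5 = 4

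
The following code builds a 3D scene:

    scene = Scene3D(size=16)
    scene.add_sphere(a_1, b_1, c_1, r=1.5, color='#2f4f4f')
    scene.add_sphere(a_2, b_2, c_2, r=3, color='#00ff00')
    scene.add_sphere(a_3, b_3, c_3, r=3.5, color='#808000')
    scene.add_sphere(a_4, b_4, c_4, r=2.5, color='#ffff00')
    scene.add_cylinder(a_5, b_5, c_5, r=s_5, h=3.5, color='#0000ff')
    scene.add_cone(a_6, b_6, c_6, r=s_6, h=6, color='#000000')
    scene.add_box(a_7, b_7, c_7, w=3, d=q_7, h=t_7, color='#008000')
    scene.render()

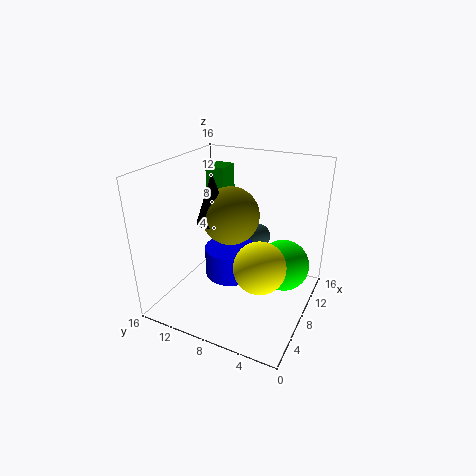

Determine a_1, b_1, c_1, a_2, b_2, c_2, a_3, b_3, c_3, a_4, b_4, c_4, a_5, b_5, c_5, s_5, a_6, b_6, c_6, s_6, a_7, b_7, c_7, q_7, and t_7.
a_1 = 14
b_1 = 8
c_1 = 5.5
a_2 = 11
b_2 = 3.5
c_2 = 4
a_3 = 11
b_3 = 10.5
c_3 = 9
a_4 = 3.5
b_4 = 3.5
c_4 = 8
a_5 = 9
b_5 = 9.5
c_5 = 2.5
s_5 = 3
a_6 = 9.5
b_6 = 12
c_6 = 8.5
s_6 = 2
a_7 = 13
b_7 = 12.5
c_7 = 8.5
q_7 = 2.5
t_7 = 5.5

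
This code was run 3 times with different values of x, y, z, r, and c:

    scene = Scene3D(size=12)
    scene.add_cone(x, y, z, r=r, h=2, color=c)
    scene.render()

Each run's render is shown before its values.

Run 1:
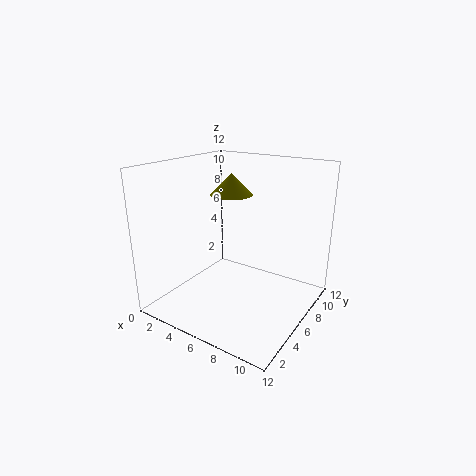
x = 3
y = 9.5
z = 8.5
r = 2
c = 'olive'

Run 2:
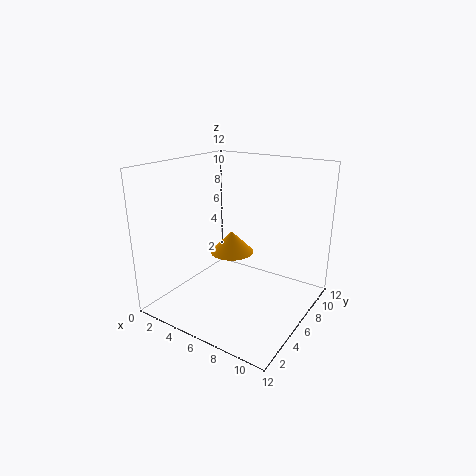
x = 4
y = 8
z = 3.5
r = 2
c = 'orange'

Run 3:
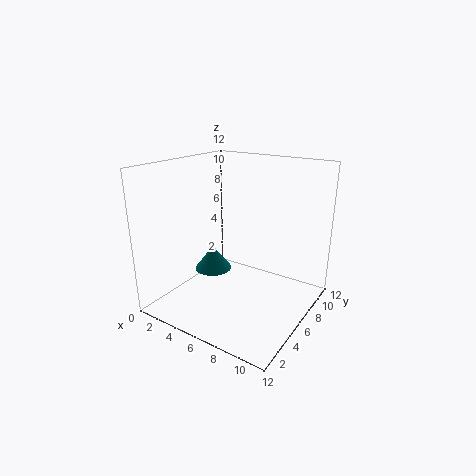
x = 4.5
y = 4.5
z = 3.5
r = 1.5
c = 'teal'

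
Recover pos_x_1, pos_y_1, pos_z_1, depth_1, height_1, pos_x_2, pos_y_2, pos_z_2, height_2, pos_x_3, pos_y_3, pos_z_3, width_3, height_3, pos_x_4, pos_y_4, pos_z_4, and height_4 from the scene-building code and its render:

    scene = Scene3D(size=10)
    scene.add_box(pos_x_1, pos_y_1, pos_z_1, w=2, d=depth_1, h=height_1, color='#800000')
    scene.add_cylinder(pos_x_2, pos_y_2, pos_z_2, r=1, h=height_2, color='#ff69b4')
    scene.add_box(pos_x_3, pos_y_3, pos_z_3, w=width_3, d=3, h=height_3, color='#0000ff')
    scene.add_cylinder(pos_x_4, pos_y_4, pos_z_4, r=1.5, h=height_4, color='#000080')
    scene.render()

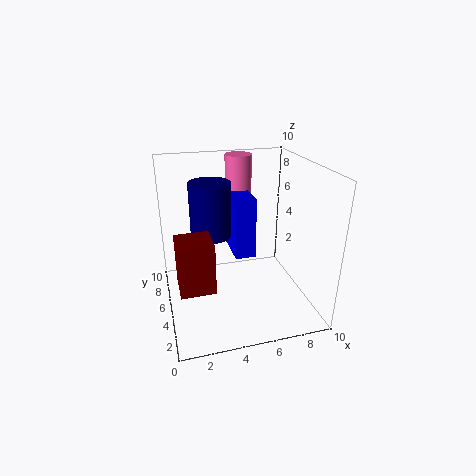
pos_x_1 = 0.5
pos_y_1 = 0.5
pos_z_1 = 4
depth_1 = 2
height_1 = 3
pos_x_2 = 6
pos_y_2 = 8.5
pos_z_2 = 7
height_2 = 3
pos_x_3 = 5
pos_y_3 = 5.5
pos_z_3 = 3
width_3 = 1.5
height_3 = 4.5
pos_x_4 = 3.5
pos_y_4 = 7
pos_z_4 = 4.5
height_4 = 4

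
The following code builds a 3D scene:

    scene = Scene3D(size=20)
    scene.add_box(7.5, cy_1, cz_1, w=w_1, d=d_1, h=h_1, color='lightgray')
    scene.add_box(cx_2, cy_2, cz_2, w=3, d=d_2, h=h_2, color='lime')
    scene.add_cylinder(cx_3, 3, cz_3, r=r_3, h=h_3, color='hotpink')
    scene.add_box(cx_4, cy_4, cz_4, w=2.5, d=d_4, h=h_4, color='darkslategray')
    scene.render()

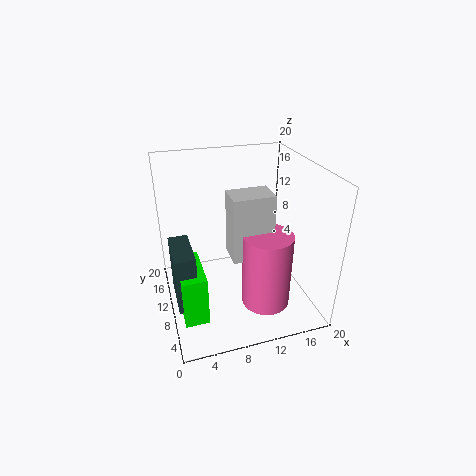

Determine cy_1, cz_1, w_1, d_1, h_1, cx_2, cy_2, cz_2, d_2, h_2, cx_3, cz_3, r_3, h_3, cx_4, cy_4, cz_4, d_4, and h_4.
cy_1 = 3.5, cz_1 = 10.5, w_1 = 5, d_1 = 3.5, h_1 = 8, cx_2 = 1, cy_2 = 2.5, cz_2 = 3, d_2 = 6.5, h_2 = 6.5, cx_3 = 11.5, cz_3 = 4.5, r_3 = 3, h_3 = 9.5, cx_4 = 0.5, cy_4 = 3.5, cz_4 = 4.5, d_4 = 6, h_4 = 7.5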